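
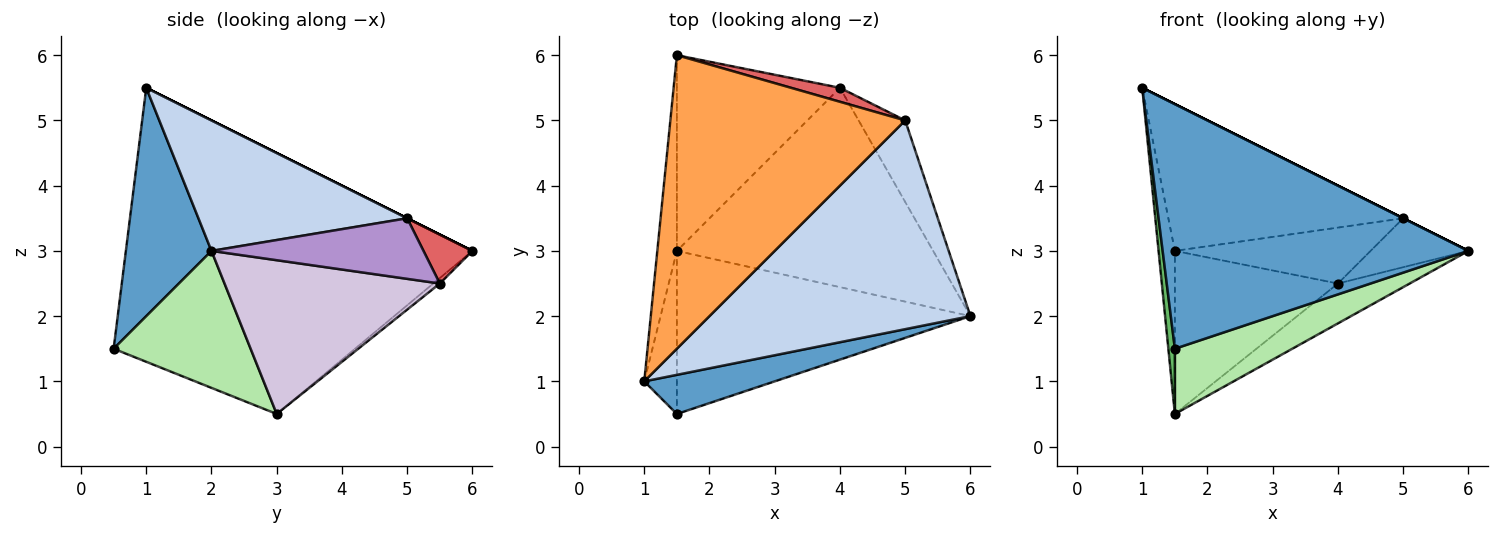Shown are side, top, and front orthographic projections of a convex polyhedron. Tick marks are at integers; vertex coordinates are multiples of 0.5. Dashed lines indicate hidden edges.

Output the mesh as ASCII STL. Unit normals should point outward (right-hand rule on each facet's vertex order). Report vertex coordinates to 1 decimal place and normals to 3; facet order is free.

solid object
 facet normal 0.266 -0.952 0.152
  outer loop
   vertex 1.5 0.5 1.5
   vertex 6.0 2.0 3.0
   vertex 1.0 1.0 5.5
  endloop
 endfacet
 facet normal 0.447 0.000 0.894
  outer loop
   vertex 5.0 5.0 3.5
   vertex 1.0 1.0 5.5
   vertex 6.0 2.0 3.0
  endloop
 endfacet
 facet normal 0.000 0.447 0.894
  outer loop
   vertex 5.0 5.0 3.5
   vertex 1.5 6.0 3.0
   vertex 1.0 1.0 5.5
  endloop
 endfacet
 facet normal -0.995 0.062 -0.075
  outer loop
   vertex 1.5 3.0 0.5
   vertex 1.0 1.0 5.5
   vertex 1.5 6.0 3.0
  endloop
 endfacet
 facet normal -0.992 -0.047 -0.118
  outer loop
   vertex 1.5 3.0 0.5
   vertex 1.5 0.5 1.5
   vertex 1.0 1.0 5.5
  endloop
 endfacet
 facet normal 0.398 -0.341 -0.852
  outer loop
   vertex 1.5 3.0 0.5
   vertex 6.0 2.0 3.0
   vertex 1.5 0.5 1.5
  endloop
 endfacet
 facet normal 0.236 0.943 0.236
  outer loop
   vertex 4.0 5.5 2.5
   vertex 1.5 6.0 3.0
   vertex 5.0 5.0 3.5
  endloop
 endfacet
 facet normal -0.026 0.640 -0.768
  outer loop
   vertex 4.0 5.5 2.5
   vertex 1.5 3.0 0.5
   vertex 1.5 6.0 3.0
  endloop
 endfacet
 facet normal 0.744 0.344 -0.573
  outer loop
   vertex 4.0 5.5 2.5
   vertex 5.0 5.0 3.5
   vertex 6.0 2.0 3.0
  endloop
 endfacet
 facet normal 0.507 0.169 -0.845
  outer loop
   vertex 4.0 5.5 2.5
   vertex 6.0 2.0 3.0
   vertex 1.5 3.0 0.5
  endloop
 endfacet
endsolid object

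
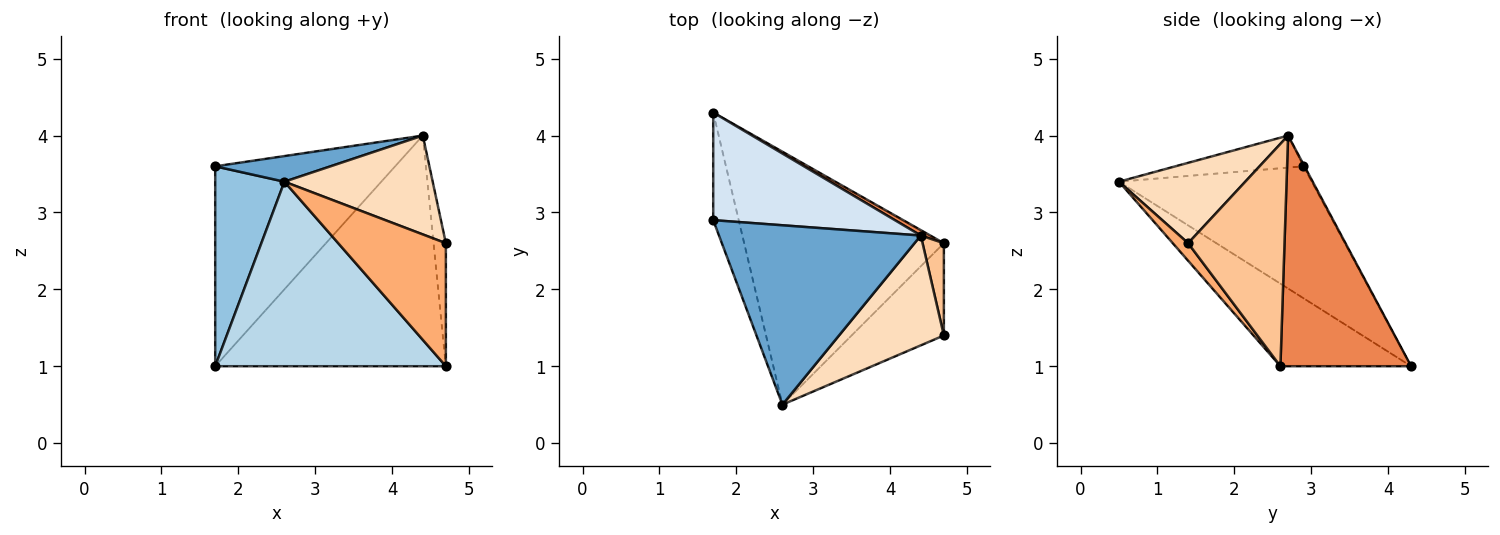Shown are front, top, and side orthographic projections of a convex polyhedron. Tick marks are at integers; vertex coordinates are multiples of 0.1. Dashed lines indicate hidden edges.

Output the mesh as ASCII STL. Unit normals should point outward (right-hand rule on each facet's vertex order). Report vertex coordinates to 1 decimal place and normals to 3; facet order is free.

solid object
 facet normal -0.155 -0.140 0.978
  outer loop
   vertex 4.4 2.7 4.0
   vertex 1.7 2.9 3.6
   vertex 2.6 0.5 3.4
  endloop
 endfacet
 facet normal -0.926 -0.332 -0.179
  outer loop
   vertex 1.7 4.3 1.0
   vertex 2.6 0.5 3.4
   vertex 1.7 2.9 3.6
  endloop
 endfacet
 facet normal -0.317 -0.559 -0.766
  outer loop
   vertex 1.7 4.3 1.0
   vertex 4.7 2.6 1.0
   vertex 2.6 0.5 3.4
  endloop
 endfacet
 facet normal -0.005 0.880 0.474
  outer loop
   vertex 1.7 4.3 1.0
   vertex 1.7 2.9 3.6
   vertex 4.4 2.7 4.0
  endloop
 endfacet
 facet normal 0.493 0.870 0.020
  outer loop
   vertex 1.7 4.3 1.0
   vertex 4.4 2.7 4.0
   vertex 4.7 2.6 1.0
  endloop
 endfacet
 facet normal 0.114 -0.795 -0.596
  outer loop
   vertex 4.7 1.4 2.6
   vertex 2.6 0.5 3.4
   vertex 4.7 2.6 1.0
  endloop
 endfacet
 facet normal 0.988 0.126 0.095
  outer loop
   vertex 4.7 1.4 2.6
   vertex 4.7 2.6 1.0
   vertex 4.4 2.7 4.0
  endloop
 endfacet
 facet normal 0.495 -0.581 0.646
  outer loop
   vertex 4.7 1.4 2.6
   vertex 4.4 2.7 4.0
   vertex 2.6 0.5 3.4
  endloop
 endfacet
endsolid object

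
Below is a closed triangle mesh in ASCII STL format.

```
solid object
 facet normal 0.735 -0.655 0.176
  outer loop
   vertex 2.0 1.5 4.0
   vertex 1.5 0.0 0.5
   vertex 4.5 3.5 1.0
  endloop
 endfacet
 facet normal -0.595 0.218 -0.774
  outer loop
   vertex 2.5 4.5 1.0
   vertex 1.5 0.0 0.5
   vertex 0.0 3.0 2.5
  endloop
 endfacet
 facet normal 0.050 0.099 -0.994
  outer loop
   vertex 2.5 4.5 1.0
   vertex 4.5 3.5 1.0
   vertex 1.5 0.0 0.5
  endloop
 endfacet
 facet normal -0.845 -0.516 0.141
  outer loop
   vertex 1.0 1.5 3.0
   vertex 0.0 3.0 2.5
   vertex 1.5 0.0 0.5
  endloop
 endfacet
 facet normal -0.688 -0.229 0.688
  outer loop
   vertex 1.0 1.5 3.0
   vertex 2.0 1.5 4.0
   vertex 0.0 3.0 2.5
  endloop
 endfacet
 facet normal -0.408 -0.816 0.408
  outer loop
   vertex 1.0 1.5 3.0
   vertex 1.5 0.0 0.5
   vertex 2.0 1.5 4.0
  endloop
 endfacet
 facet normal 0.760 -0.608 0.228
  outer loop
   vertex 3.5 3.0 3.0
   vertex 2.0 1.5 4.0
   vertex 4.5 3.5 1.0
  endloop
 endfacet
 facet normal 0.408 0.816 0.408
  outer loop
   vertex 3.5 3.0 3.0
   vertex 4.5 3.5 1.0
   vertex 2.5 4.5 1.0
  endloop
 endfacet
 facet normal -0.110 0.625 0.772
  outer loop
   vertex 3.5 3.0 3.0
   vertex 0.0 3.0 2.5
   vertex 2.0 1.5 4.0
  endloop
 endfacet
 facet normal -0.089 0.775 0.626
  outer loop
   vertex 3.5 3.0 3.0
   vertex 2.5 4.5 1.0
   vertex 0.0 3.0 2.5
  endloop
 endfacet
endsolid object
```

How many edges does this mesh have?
15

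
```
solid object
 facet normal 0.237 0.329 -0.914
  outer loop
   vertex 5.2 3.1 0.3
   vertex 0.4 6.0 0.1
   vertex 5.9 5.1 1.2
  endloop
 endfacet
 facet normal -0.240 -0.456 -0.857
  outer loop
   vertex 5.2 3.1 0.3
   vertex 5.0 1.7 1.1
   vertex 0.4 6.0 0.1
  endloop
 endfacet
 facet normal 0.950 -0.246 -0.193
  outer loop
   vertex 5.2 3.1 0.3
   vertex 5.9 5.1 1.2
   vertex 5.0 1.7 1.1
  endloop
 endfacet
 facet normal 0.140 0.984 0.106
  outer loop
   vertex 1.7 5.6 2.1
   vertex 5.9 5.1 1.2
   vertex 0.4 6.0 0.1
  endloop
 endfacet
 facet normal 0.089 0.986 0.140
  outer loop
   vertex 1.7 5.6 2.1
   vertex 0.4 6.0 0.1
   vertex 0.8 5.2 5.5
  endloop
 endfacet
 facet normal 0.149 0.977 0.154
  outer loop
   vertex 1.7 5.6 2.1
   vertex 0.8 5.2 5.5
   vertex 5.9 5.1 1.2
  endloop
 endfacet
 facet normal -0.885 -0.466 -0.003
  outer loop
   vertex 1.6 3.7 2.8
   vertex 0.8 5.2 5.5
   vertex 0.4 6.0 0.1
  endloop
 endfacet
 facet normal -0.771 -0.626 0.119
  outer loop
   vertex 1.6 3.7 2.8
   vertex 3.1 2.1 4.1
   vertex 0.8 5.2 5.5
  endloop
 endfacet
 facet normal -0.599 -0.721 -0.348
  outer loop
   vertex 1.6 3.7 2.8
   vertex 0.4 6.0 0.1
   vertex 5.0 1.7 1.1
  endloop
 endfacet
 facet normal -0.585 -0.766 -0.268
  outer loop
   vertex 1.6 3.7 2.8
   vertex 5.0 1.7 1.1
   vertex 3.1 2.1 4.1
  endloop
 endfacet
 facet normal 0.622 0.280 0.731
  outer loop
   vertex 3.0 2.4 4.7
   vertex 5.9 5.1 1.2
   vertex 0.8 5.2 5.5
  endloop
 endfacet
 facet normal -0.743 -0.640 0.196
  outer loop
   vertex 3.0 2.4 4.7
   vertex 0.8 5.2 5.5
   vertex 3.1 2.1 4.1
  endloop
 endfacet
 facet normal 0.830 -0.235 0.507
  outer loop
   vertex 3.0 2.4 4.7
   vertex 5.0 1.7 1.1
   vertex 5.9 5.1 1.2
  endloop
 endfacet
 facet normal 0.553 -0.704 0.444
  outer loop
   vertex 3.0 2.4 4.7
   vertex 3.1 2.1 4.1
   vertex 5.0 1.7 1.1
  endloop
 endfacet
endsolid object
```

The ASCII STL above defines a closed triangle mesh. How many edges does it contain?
21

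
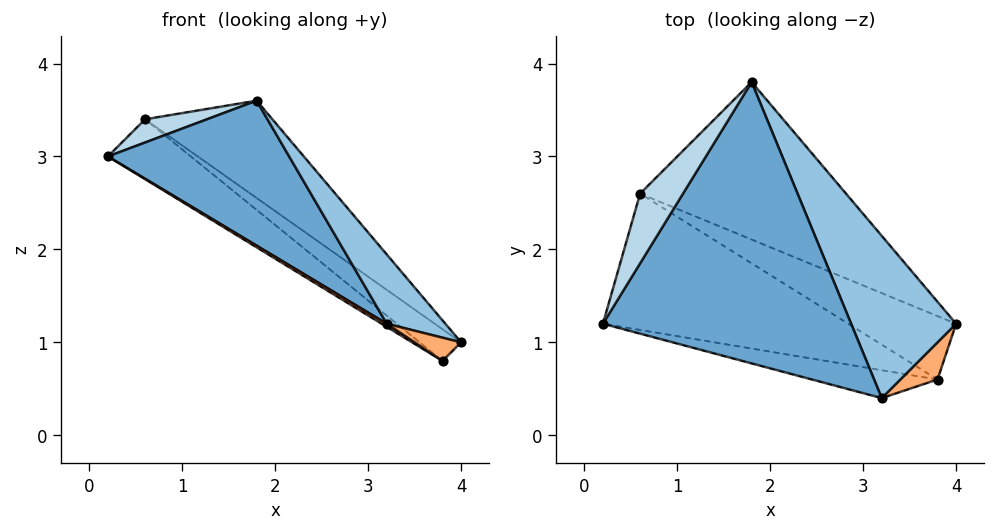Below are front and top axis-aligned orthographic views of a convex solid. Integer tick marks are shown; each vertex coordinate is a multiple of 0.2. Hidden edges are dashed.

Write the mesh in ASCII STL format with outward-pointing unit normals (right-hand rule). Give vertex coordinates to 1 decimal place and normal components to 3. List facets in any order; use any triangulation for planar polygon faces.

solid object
 facet normal 0.380 -0.424 0.822
  outer loop
   vertex 3.2 0.4 1.2
   vertex 1.8 3.8 3.6
   vertex 0.2 1.2 3.0
  endloop
 endfacet
 facet normal 0.529 -0.333 0.781
  outer loop
   vertex 3.2 0.4 1.2
   vertex 4.0 1.2 1.0
   vertex 1.8 3.8 3.6
  endloop
 endfacet
 facet normal 0.156 -0.312 0.937
  outer loop
   vertex 0.6 2.6 3.4
   vertex 0.2 1.2 3.0
   vertex 1.8 3.8 3.6
  endloop
 endfacet
 facet normal -0.358 0.491 -0.794
  outer loop
   vertex 0.6 2.6 3.4
   vertex 1.8 3.8 3.6
   vertex 4.0 1.2 1.0
  endloop
 endfacet
 facet normal -0.530 -0.094 -0.843
  outer loop
   vertex 3.8 0.6 0.8
   vertex 3.2 0.4 1.2
   vertex 0.2 1.2 3.0
  endloop
 endfacet
 facet normal 0.596 -0.426 0.681
  outer loop
   vertex 3.8 0.6 0.8
   vertex 4.0 1.2 1.0
   vertex 3.2 0.4 1.2
  endloop
 endfacet
 facet normal -0.442 0.361 -0.821
  outer loop
   vertex 3.8 0.6 0.8
   vertex 0.2 1.2 3.0
   vertex 0.6 2.6 3.4
  endloop
 endfacet
 facet normal -0.408 0.408 -0.816
  outer loop
   vertex 3.8 0.6 0.8
   vertex 0.6 2.6 3.4
   vertex 4.0 1.2 1.0
  endloop
 endfacet
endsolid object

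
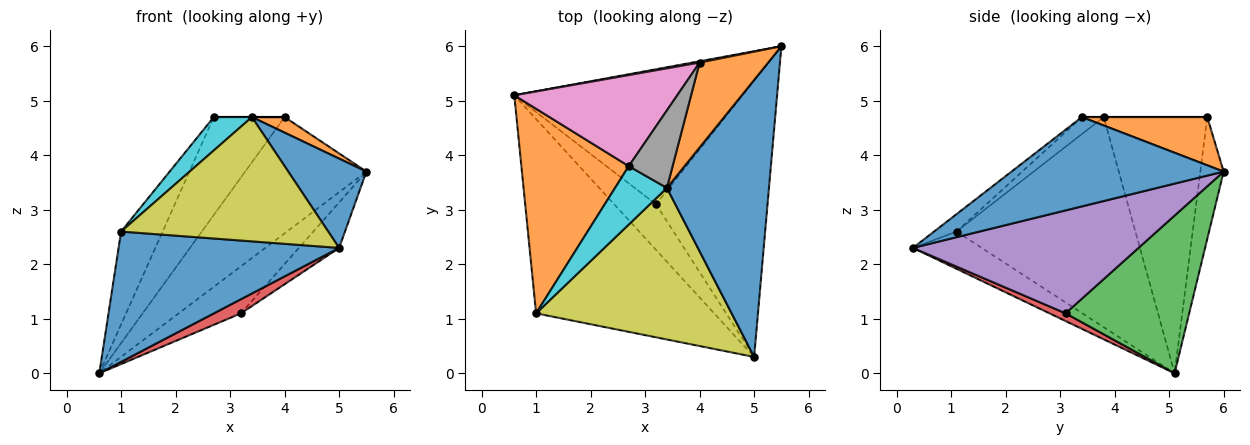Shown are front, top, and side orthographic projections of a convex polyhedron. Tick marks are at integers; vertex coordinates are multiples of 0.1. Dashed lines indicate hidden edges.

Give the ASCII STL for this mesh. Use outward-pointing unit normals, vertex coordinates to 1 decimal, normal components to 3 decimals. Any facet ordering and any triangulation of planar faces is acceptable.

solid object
 facet normal -0.171 -0.549 -0.818
  outer loop
   vertex 1.0 1.1 2.6
   vertex 0.6 5.1 0.0
   vertex 5.0 0.3 2.3
  endloop
 endfacet
 facet normal -0.872 0.202 0.446
  outer loop
   vertex 1.0 1.1 2.6
   vertex 2.7 3.8 4.7
   vertex 0.6 5.1 0.0
  endloop
 endfacet
 facet normal 0.547 0.276 -0.791
  outer loop
   vertex 3.2 3.1 1.1
   vertex 0.6 5.1 0.0
   vertex 5.5 6.0 3.7
  endloop
 endfacet
 facet normal 0.174 -0.291 -0.941
  outer loop
   vertex 3.2 3.1 1.1
   vertex 5.0 0.3 2.3
   vertex 0.6 5.1 0.0
  endloop
 endfacet
 facet normal 0.673 0.120 -0.730
  outer loop
   vertex 3.2 3.1 1.1
   vertex 5.5 6.0 3.7
   vertex 5.0 0.3 2.3
  endloop
 endfacet
 facet normal -0.189 0.982 0.011
  outer loop
   vertex 4.0 5.7 4.7
   vertex 5.5 6.0 3.7
   vertex 0.6 5.1 0.0
  endloop
 endfacet
 facet normal -0.731 0.500 0.465
  outer loop
   vertex 4.0 5.7 4.7
   vertex 0.6 5.1 0.0
   vertex 2.7 3.8 4.7
  endloop
 endfacet
 facet normal 0.000 0.000 1.000
  outer loop
   vertex 3.4 3.4 4.7
   vertex 4.0 5.7 4.7
   vertex 2.7 3.8 4.7
  endloop
 endfacet
 facet normal -0.069 -0.633 0.771
  outer loop
   vertex 3.4 3.4 4.7
   vertex 1.0 1.1 2.6
   vertex 5.0 0.3 2.3
  endloop
 endfacet
 facet normal -0.273 -0.478 0.835
  outer loop
   vertex 3.4 3.4 4.7
   vertex 2.7 3.8 4.7
   vertex 1.0 1.1 2.6
  endloop
 endfacet
 facet normal 0.640 -0.236 0.731
  outer loop
   vertex 3.4 3.4 4.7
   vertex 5.0 0.3 2.3
   vertex 5.5 6.0 3.7
  endloop
 endfacet
 facet normal 0.569 -0.148 0.809
  outer loop
   vertex 3.4 3.4 4.7
   vertex 5.5 6.0 3.7
   vertex 4.0 5.7 4.7
  endloop
 endfacet
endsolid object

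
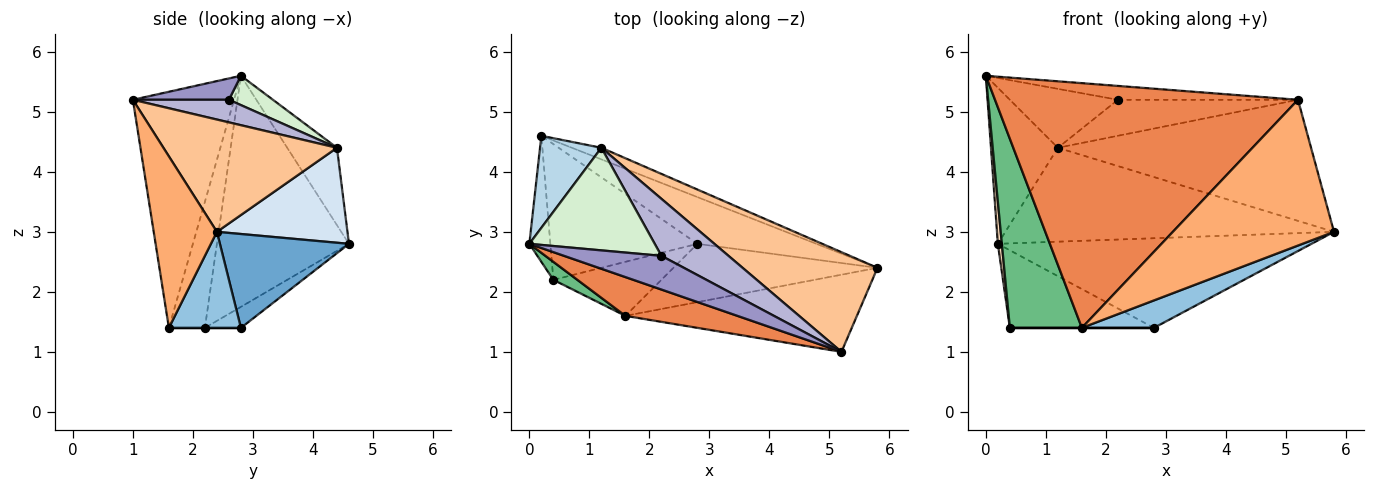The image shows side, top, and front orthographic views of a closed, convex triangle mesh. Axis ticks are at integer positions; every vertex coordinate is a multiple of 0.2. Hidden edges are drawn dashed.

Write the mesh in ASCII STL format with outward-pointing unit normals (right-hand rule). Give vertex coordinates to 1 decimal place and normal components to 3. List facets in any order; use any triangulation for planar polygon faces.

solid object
 facet normal 0.343 0.833 -0.434
  outer loop
   vertex 2.8 2.8 1.4
   vertex 0.2 4.6 2.8
   vertex 5.8 2.4 3.0
  endloop
 endfacet
 facet normal 0.392 -0.392 -0.832
  outer loop
   vertex 1.6 1.6 1.4
   vertex 2.8 2.8 1.4
   vertex 5.8 2.4 3.0
  endloop
 endfacet
 facet normal -0.539 0.725 0.428
  outer loop
   vertex 1.2 4.4 4.4
   vertex 0.2 4.6 2.8
   vertex 0.0 2.8 5.6
  endloop
 endfacet
 facet normal 0.367 0.923 -0.114
  outer loop
   vertex 1.2 4.4 4.4
   vertex 5.8 2.4 3.0
   vertex 0.2 4.6 2.8
  endloop
 endfacet
 facet normal -0.313 -0.938 0.149
  outer loop
   vertex 5.2 1.0 5.2
   vertex 0.0 2.8 5.6
   vertex 1.6 1.6 1.4
  endloop
 endfacet
 facet normal 0.327 -0.835 -0.442
  outer loop
   vertex 5.2 1.0 5.2
   vertex 1.6 1.6 1.4
   vertex 5.8 2.4 3.0
  endloop
 endfacet
 facet normal 0.468 0.682 0.562
  outer loop
   vertex 5.2 1.0 5.2
   vertex 5.8 2.4 3.0
   vertex 1.2 4.4 4.4
  endloop
 endfacet
 facet normal -0.995 -0.030 -0.090
  outer loop
   vertex 0.4 2.2 1.4
   vertex 0.0 2.8 5.6
   vertex 0.2 4.6 2.8
  endloop
 endfacet
 facet normal -0.446 -0.891 0.085
  outer loop
   vertex 0.4 2.2 1.4
   vertex 1.6 1.6 1.4
   vertex 0.0 2.8 5.6
  endloop
 endfacet
 facet normal -0.123 0.492 -0.862
  outer loop
   vertex 0.4 2.2 1.4
   vertex 0.2 4.6 2.8
   vertex 2.8 2.8 1.4
  endloop
 endfacet
 facet normal 0.000 0.000 -1.000
  outer loop
   vertex 0.4 2.2 1.4
   vertex 2.8 2.8 1.4
   vertex 1.6 1.6 1.4
  endloop
 endfacet
 facet normal 0.199 0.488 0.850
  outer loop
   vertex 2.2 2.6 5.2
   vertex 1.2 4.4 4.4
   vertex 0.0 2.8 5.6
  endloop
 endfacet
 facet normal 0.199 0.373 0.907
  outer loop
   vertex 2.2 2.6 5.2
   vertex 0.0 2.8 5.6
   vertex 5.2 1.0 5.2
  endloop
 endfacet
 facet normal 0.274 0.514 0.813
  outer loop
   vertex 2.2 2.6 5.2
   vertex 5.2 1.0 5.2
   vertex 1.2 4.4 4.4
  endloop
 endfacet
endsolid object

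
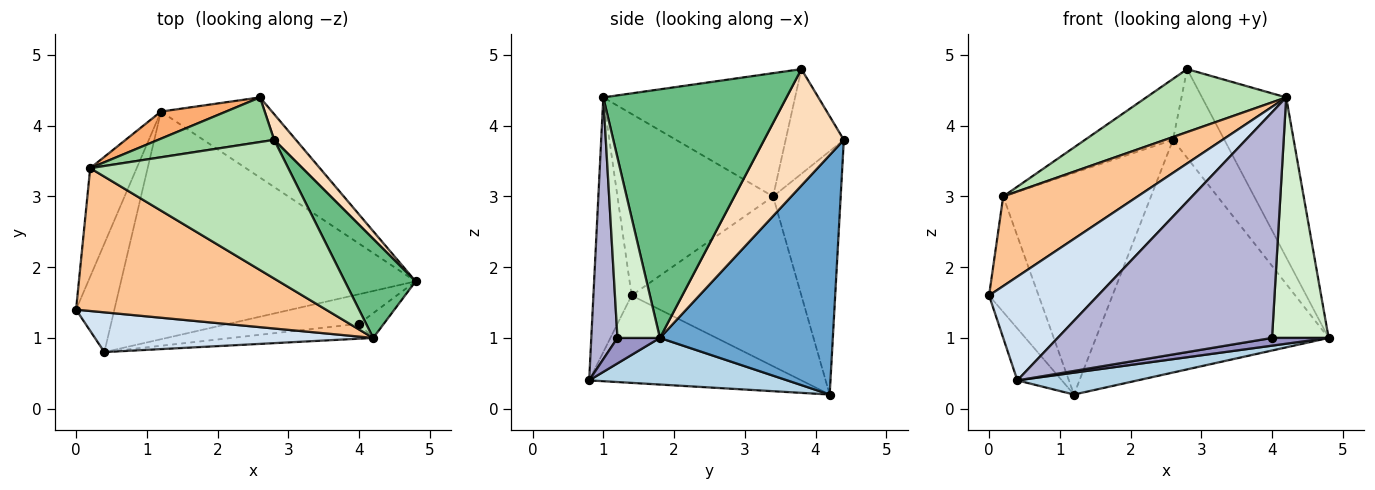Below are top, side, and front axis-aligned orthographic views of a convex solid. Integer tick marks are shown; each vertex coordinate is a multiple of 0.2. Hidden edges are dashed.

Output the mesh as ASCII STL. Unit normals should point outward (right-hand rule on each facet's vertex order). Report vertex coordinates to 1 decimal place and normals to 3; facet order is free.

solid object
 facet normal 0.575 0.774 -0.267
  outer loop
   vertex 1.2 4.2 0.2
   vertex 2.6 4.4 3.8
   vertex 4.8 1.8 1.0
  endloop
 endfacet
 facet normal -0.900 0.188 -0.394
  outer loop
   vertex 0.4 0.8 0.4
   vertex 0.0 1.4 1.6
   vertex 1.2 4.2 0.2
  endloop
 endfacet
 facet normal 0.156 -0.094 -0.983
  outer loop
   vertex 0.4 0.8 0.4
   vertex 1.2 4.2 0.2
   vertex 4.8 1.8 1.0
  endloop
 endfacet
 facet normal -0.311 -0.887 0.340
  outer loop
   vertex 0.4 0.8 0.4
   vertex 4.2 1.0 4.4
   vertex 0.0 1.4 1.6
  endloop
 endfacet
 facet normal -0.928 0.271 -0.254
  outer loop
   vertex 0.2 3.4 3.0
   vertex 1.2 4.2 0.2
   vertex 0.0 1.4 1.6
  endloop
 endfacet
 facet normal -0.413 0.904 0.111
  outer loop
   vertex 0.2 3.4 3.0
   vertex 2.6 4.4 3.8
   vertex 1.2 4.2 0.2
  endloop
 endfacet
 facet normal -0.524 -0.453 0.721
  outer loop
   vertex 0.2 3.4 3.0
   vertex 0.0 1.4 1.6
   vertex 4.2 1.0 4.4
  endloop
 endfacet
 facet normal 0.830 0.535 0.155
  outer loop
   vertex 2.8 3.8 4.8
   vertex 4.8 1.8 1.0
   vertex 2.6 4.4 3.8
  endloop
 endfacet
 facet normal 0.880 0.404 0.250
  outer loop
   vertex 2.8 3.8 4.8
   vertex 4.2 1.0 4.4
   vertex 4.8 1.8 1.0
  endloop
 endfacet
 facet normal -0.470 0.712 0.521
  outer loop
   vertex 2.8 3.8 4.8
   vertex 2.6 4.4 3.8
   vertex 0.2 3.4 3.0
  endloop
 endfacet
 facet normal -0.493 -0.360 0.792
  outer loop
   vertex 2.8 3.8 4.8
   vertex 0.2 3.4 3.0
   vertex 4.2 1.0 4.4
  endloop
 endfacet
 facet normal 0.598 -0.797 -0.082
  outer loop
   vertex 4.0 1.2 1.0
   vertex 4.8 1.8 1.0
   vertex 4.2 1.0 4.4
  endloop
 endfacet
 facet normal 0.186 -0.248 -0.951
  outer loop
   vertex 4.0 1.2 1.0
   vertex 0.4 0.8 0.4
   vertex 4.8 1.8 1.0
  endloop
 endfacet
 facet normal 0.121 -0.991 -0.065
  outer loop
   vertex 4.0 1.2 1.0
   vertex 4.2 1.0 4.4
   vertex 0.4 0.8 0.4
  endloop
 endfacet
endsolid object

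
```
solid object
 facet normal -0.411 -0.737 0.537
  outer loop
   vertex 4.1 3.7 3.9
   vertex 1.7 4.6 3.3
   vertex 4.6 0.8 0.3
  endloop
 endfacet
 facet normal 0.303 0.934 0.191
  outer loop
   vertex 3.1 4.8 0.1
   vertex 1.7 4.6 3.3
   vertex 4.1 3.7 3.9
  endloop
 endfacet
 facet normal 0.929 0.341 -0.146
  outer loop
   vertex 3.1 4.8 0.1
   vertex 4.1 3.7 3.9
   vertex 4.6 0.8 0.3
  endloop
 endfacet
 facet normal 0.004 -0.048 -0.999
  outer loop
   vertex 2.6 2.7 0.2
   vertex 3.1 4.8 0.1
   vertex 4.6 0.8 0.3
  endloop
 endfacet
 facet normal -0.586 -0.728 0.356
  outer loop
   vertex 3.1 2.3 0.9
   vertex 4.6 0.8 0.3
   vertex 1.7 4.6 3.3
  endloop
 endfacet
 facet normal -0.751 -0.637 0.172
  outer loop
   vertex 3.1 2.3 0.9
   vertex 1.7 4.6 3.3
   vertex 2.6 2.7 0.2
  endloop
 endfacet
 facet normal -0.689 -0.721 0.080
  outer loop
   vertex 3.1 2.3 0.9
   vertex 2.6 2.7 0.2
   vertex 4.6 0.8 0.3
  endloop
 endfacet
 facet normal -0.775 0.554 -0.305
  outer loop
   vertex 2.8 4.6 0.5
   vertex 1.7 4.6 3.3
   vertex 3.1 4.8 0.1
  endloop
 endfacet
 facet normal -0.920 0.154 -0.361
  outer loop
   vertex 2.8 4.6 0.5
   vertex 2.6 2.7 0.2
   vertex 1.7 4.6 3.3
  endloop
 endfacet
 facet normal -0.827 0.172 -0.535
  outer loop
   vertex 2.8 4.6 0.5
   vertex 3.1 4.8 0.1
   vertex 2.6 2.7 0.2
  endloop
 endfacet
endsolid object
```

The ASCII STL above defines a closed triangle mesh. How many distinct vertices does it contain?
7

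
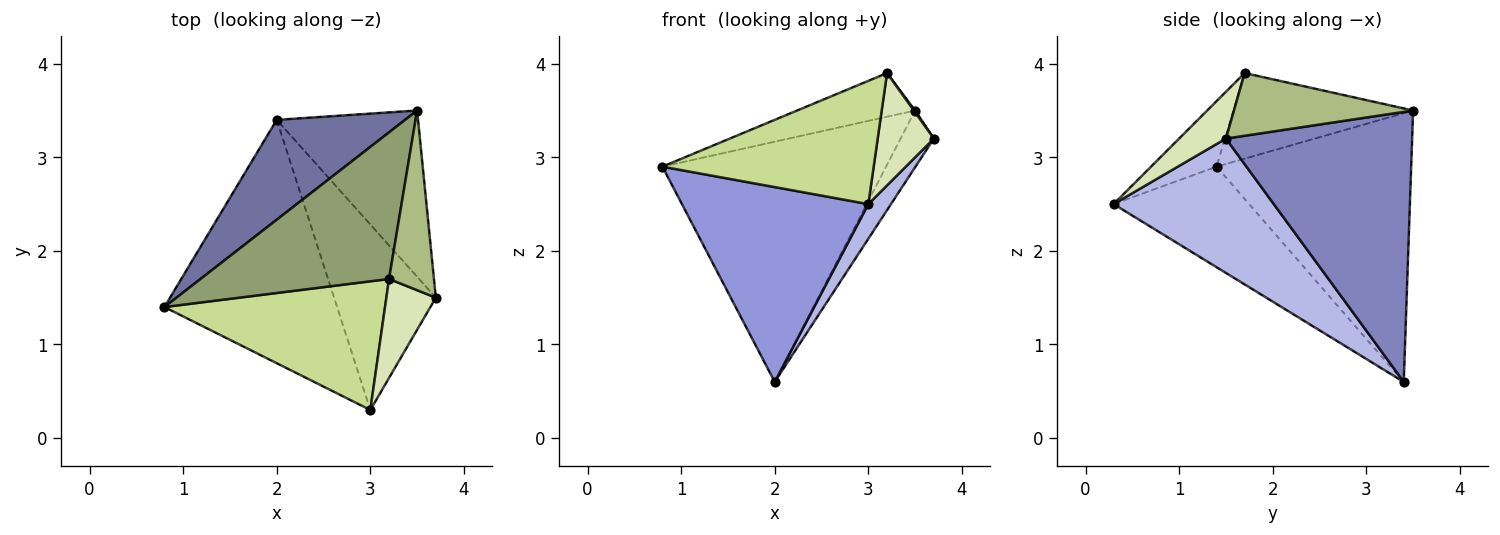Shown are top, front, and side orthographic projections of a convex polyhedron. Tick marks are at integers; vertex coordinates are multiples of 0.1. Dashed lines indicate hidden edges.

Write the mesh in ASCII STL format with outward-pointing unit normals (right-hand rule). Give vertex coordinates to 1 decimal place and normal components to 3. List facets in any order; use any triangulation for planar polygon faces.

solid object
 facet normal -0.626 0.720 0.299
  outer loop
   vertex 2.0 3.4 0.6
   vertex 0.8 1.4 2.9
   vertex 3.5 3.5 3.5
  endloop
 endfacet
 facet normal 0.875 0.156 -0.458
  outer loop
   vertex 2.0 3.4 0.6
   vertex 3.5 3.5 3.5
   vertex 3.7 1.5 3.2
  endloop
 endfacet
 facet normal -0.414 -0.569 -0.711
  outer loop
   vertex 3.0 0.3 2.5
   vertex 0.8 1.4 2.9
   vertex 2.0 3.4 0.6
  endloop
 endfacet
 facet normal 0.792 -0.112 -0.600
  outer loop
   vertex 3.0 0.3 2.5
   vertex 2.0 3.4 0.6
   vertex 3.7 1.5 3.2
  endloop
 endfacet
 facet normal -0.399 0.262 0.879
  outer loop
   vertex 3.2 1.7 3.9
   vertex 3.5 3.5 3.5
   vertex 0.8 1.4 2.9
  endloop
 endfacet
 facet normal 0.813 -0.006 0.582
  outer loop
   vertex 3.2 1.7 3.9
   vertex 3.7 1.5 3.2
   vertex 3.5 3.5 3.5
  endloop
 endfacet
 facet normal -0.210 -0.676 0.706
  outer loop
   vertex 3.2 1.7 3.9
   vertex 0.8 1.4 2.9
   vertex 3.0 0.3 2.5
  endloop
 endfacet
 facet normal 0.530 -0.636 0.560
  outer loop
   vertex 3.2 1.7 3.9
   vertex 3.0 0.3 2.5
   vertex 3.7 1.5 3.2
  endloop
 endfacet
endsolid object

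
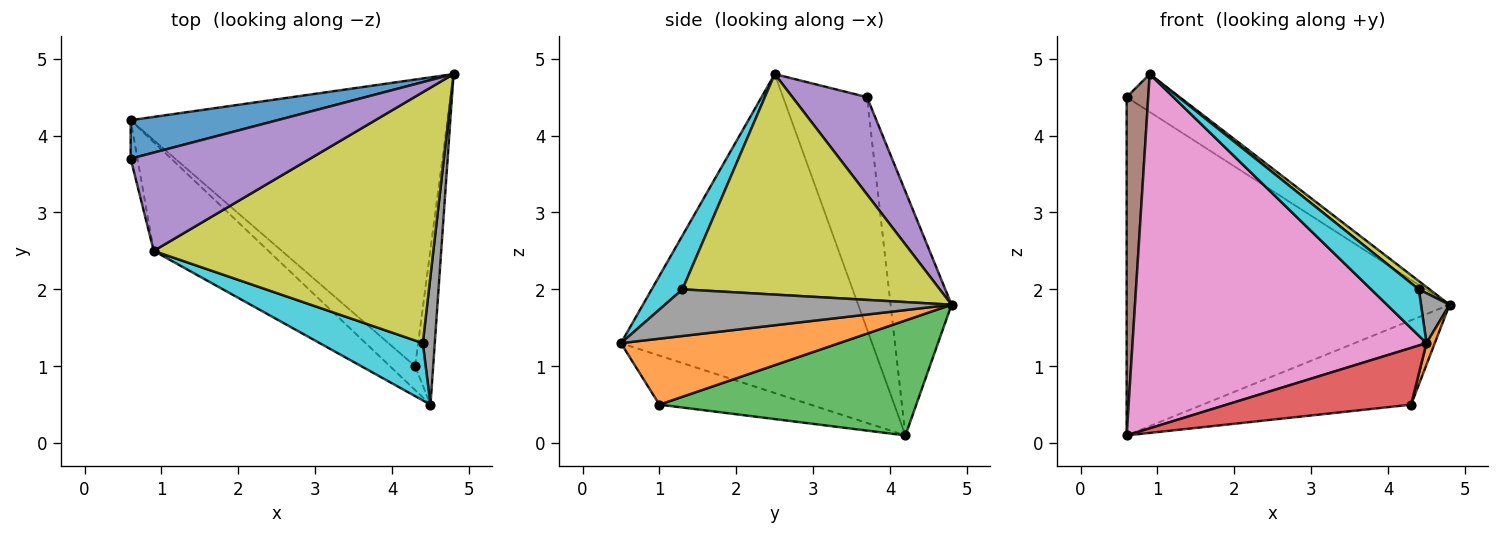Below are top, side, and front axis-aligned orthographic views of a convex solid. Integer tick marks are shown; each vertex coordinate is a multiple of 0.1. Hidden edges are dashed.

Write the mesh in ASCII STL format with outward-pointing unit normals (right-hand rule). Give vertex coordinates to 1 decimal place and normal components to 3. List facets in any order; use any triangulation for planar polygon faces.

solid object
 facet normal -0.184 0.977 0.111
  outer loop
   vertex 0.6 4.2 0.1
   vertex 0.6 3.7 4.5
   vertex 4.8 4.8 1.8
  endloop
 endfacet
 facet normal 0.964 -0.037 -0.264
  outer loop
   vertex 4.3 1.0 0.5
   vertex 4.8 4.8 1.8
   vertex 4.5 0.5 1.3
  endloop
 endfacet
 facet normal 0.329 0.267 -0.906
  outer loop
   vertex 4.3 1.0 0.5
   vertex 0.6 4.2 0.1
   vertex 4.8 4.8 1.8
  endloop
 endfacet
 facet normal -0.603 -0.736 -0.309
  outer loop
   vertex 4.3 1.0 0.5
   vertex 4.5 0.5 1.3
   vertex 0.6 4.2 0.1
  endloop
 endfacet
 facet normal 0.451 0.321 0.833
  outer loop
   vertex 0.9 2.5 4.8
   vertex 4.8 4.8 1.8
   vertex 0.6 3.7 4.5
  endloop
 endfacet
 facet normal -0.968 -0.249 -0.028
  outer loop
   vertex 0.9 2.5 4.8
   vertex 0.6 3.7 4.5
   vertex 0.6 4.2 0.1
  endloop
 endfacet
 facet normal -0.632 -0.740 -0.227
  outer loop
   vertex 0.9 2.5 4.8
   vertex 0.6 4.2 0.1
   vertex 4.5 0.5 1.3
  endloop
 endfacet
 facet normal 0.964 -0.096 0.247
  outer loop
   vertex 4.4 1.3 2.0
   vertex 4.5 0.5 1.3
   vertex 4.8 4.8 1.8
  endloop
 endfacet
 facet normal 0.619 -0.026 0.785
  outer loop
   vertex 4.4 1.3 2.0
   vertex 4.8 4.8 1.8
   vertex 0.9 2.5 4.8
  endloop
 endfacet
 facet normal 0.376 -0.583 0.720
  outer loop
   vertex 4.4 1.3 2.0
   vertex 0.9 2.5 4.8
   vertex 4.5 0.5 1.3
  endloop
 endfacet
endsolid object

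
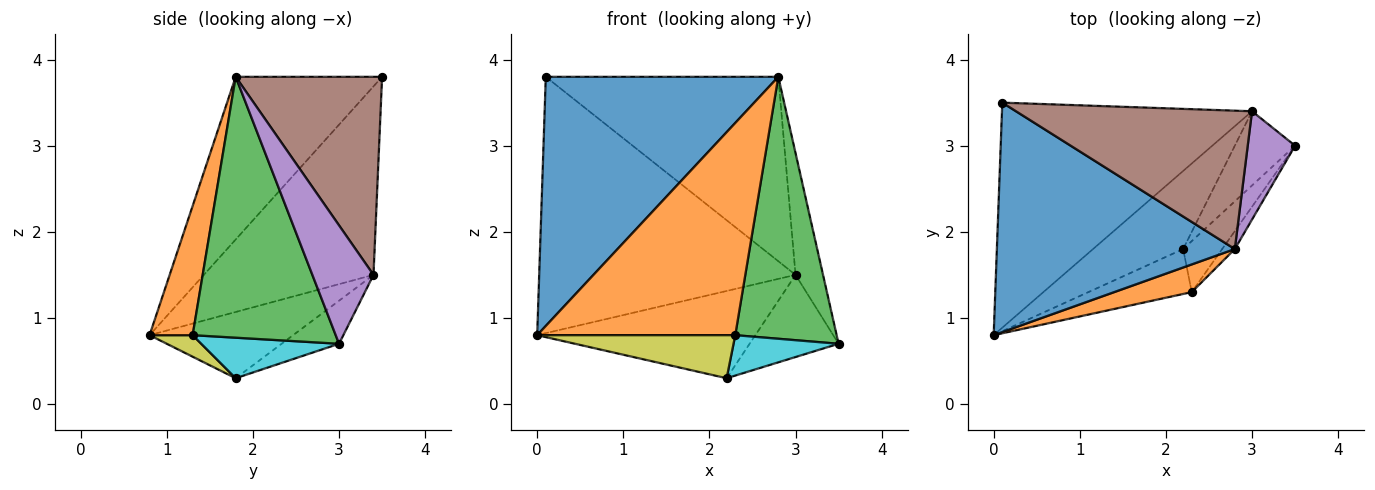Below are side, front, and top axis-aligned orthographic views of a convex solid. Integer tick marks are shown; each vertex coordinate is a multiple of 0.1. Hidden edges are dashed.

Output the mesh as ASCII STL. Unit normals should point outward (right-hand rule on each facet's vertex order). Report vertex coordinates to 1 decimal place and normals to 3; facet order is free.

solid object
 facet normal -0.420 -0.667 0.615
  outer loop
   vertex 2.8 1.8 3.8
   vertex 0.1 3.5 3.8
   vertex 0.0 0.8 0.8
  endloop
 endfacet
 facet normal 0.211 -0.969 0.126
  outer loop
   vertex 2.8 1.8 3.8
   vertex 0.0 0.8 0.8
   vertex 2.3 1.3 0.8
  endloop
 endfacet
 facet normal 0.815 -0.578 -0.040
  outer loop
   vertex 2.8 1.8 3.8
   vertex 2.3 1.3 0.8
   vertex 3.5 3.0 0.7
  endloop
 endfacet
 facet normal -0.445 0.673 -0.591
  outer loop
   vertex 3.0 3.4 1.5
   vertex 0.0 0.8 0.8
   vertex 0.1 3.5 3.8
  endloop
 endfacet
 facet normal 0.857 0.386 0.343
  outer loop
   vertex 3.0 3.4 1.5
   vertex 2.8 1.8 3.8
   vertex 3.5 3.0 0.7
  endloop
 endfacet
 facet normal 0.450 0.714 0.536
  outer loop
   vertex 3.0 3.4 1.5
   vertex 0.1 3.5 3.8
   vertex 2.8 1.8 3.8
  endloop
 endfacet
 facet normal -0.440 0.669 -0.599
  outer loop
   vertex 2.2 1.8 0.3
   vertex 0.0 0.8 0.8
   vertex 3.0 3.4 1.5
  endloop
 endfacet
 facet normal -0.432 0.669 -0.605
  outer loop
   vertex 2.2 1.8 0.3
   vertex 3.0 3.4 1.5
   vertex 3.5 3.0 0.7
  endloop
 endfacet
 facet normal 0.149 -0.684 -0.714
  outer loop
   vertex 2.2 1.8 0.3
   vertex 2.3 1.3 0.8
   vertex 0.0 0.8 0.8
  endloop
 endfacet
 facet normal 0.631 -0.481 -0.608
  outer loop
   vertex 2.2 1.8 0.3
   vertex 3.5 3.0 0.7
   vertex 2.3 1.3 0.8
  endloop
 endfacet
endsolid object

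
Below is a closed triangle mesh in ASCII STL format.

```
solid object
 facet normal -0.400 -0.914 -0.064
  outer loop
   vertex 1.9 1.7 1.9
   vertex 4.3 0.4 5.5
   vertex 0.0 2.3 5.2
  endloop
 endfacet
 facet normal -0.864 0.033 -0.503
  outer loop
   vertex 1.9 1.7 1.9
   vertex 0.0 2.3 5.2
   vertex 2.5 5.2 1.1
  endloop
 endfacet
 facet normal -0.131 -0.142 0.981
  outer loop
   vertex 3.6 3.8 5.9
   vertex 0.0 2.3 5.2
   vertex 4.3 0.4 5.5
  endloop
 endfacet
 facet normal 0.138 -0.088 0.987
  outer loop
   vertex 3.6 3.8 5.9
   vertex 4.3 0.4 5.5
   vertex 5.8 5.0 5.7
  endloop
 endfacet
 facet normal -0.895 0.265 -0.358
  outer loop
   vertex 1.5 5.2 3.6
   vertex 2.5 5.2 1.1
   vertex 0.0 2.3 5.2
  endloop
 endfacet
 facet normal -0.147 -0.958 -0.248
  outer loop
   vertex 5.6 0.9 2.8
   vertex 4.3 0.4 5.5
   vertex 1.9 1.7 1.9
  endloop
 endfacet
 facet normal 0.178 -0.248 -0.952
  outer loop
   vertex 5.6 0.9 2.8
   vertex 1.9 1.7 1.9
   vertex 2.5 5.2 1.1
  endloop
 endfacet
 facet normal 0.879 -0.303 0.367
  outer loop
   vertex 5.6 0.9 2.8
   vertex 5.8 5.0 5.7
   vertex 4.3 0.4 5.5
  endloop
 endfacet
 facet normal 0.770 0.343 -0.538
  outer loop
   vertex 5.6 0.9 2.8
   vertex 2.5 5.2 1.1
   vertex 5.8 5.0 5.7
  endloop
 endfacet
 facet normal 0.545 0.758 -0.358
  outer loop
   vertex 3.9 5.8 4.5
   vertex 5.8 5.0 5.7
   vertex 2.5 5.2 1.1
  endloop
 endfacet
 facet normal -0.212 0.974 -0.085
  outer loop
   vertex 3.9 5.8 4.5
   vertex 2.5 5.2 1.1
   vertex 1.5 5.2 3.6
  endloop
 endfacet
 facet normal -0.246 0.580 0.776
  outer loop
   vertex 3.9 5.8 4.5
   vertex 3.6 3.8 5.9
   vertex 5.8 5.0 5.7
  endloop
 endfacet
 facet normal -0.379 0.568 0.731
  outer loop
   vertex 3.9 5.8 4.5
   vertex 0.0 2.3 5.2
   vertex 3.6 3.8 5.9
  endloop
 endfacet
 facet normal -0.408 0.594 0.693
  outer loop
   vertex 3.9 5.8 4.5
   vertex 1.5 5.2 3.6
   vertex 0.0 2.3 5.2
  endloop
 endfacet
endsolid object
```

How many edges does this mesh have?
21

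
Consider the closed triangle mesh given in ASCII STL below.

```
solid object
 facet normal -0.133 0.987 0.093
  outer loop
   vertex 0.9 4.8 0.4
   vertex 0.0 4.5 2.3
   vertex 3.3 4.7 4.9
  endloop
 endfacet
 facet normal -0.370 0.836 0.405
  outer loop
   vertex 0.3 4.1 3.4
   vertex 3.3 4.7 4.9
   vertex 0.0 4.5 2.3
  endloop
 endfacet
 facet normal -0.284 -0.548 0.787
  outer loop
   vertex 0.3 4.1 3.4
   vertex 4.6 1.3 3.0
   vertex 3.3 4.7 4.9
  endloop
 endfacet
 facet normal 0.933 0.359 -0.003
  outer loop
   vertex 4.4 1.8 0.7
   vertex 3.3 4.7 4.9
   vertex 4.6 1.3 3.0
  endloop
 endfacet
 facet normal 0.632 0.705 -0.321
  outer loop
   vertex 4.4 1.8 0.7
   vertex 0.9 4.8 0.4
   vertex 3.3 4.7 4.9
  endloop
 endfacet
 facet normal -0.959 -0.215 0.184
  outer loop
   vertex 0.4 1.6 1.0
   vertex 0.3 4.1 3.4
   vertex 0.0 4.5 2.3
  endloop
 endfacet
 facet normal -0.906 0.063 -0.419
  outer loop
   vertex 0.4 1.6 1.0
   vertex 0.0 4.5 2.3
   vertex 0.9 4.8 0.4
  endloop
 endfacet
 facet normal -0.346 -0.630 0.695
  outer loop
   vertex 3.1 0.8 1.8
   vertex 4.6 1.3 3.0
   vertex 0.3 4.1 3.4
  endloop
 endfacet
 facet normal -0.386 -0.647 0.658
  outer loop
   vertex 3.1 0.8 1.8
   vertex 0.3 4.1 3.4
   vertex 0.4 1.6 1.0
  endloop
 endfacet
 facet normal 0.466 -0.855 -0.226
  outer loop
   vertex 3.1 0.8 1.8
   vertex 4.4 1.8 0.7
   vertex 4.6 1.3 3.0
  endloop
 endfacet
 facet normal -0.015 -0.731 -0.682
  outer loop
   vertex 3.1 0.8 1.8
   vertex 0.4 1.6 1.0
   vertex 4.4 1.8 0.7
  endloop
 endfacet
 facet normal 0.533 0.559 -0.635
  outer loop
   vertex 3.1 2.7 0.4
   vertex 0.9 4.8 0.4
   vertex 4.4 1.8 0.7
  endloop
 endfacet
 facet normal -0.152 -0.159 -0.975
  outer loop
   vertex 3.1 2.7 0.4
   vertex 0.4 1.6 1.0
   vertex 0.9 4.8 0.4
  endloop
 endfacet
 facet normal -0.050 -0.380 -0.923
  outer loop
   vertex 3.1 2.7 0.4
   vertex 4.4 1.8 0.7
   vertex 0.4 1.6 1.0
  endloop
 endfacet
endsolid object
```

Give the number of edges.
21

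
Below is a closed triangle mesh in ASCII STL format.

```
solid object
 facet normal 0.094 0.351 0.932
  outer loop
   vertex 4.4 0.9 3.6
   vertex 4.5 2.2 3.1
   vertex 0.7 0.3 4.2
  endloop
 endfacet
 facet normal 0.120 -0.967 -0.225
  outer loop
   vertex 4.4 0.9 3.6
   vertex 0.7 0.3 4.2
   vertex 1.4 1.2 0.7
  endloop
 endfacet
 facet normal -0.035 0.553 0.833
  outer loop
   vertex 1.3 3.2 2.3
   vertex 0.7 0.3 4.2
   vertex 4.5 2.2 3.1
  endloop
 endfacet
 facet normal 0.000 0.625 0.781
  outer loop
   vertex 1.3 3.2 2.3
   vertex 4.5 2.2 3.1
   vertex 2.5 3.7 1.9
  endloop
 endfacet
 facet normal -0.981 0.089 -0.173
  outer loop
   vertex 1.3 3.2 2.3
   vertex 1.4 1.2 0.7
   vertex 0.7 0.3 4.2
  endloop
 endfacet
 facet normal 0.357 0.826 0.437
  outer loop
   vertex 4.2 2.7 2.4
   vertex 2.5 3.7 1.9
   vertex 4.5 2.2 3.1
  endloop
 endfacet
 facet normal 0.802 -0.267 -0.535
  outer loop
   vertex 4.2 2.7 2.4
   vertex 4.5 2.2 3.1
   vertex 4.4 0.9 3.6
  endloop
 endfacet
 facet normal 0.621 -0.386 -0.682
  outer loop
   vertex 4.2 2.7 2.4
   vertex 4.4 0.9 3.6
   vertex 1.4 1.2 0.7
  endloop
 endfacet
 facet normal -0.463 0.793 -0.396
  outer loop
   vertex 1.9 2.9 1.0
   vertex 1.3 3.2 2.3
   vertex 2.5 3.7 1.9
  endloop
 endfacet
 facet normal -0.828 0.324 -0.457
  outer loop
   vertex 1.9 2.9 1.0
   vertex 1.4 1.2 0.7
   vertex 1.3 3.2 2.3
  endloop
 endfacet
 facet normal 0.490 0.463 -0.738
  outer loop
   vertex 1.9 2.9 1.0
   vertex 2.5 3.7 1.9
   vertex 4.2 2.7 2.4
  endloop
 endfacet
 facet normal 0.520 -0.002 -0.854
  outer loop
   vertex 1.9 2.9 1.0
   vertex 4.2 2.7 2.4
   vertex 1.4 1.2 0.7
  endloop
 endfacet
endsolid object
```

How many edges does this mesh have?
18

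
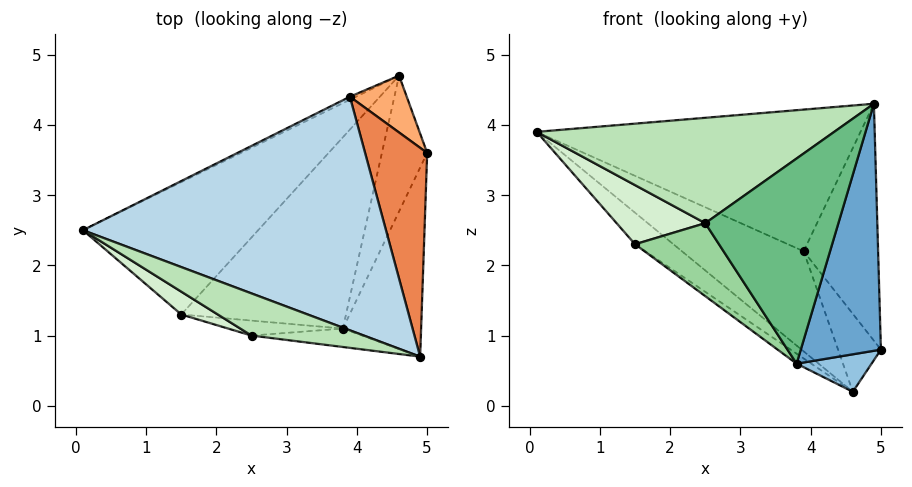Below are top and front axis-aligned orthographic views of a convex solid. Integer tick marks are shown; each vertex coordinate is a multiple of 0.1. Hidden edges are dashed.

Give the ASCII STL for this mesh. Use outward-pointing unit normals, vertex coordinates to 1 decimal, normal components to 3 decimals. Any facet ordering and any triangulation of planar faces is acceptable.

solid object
 facet normal 0.869 -0.393 -0.301
  outer loop
   vertex 3.8 1.1 0.6
   vertex 5.0 3.6 0.8
   vertex 4.9 0.7 4.3
  endloop
 endfacet
 facet normal 0.581 -0.216 -0.784
  outer loop
   vertex 3.8 1.1 0.6
   vertex 4.6 4.7 0.2
   vertex 5.0 3.6 0.8
  endloop
 endfacet
 facet normal 0.122 0.515 0.849
  outer loop
   vertex 3.9 4.4 2.2
   vertex 0.1 2.5 3.9
   vertex 4.9 0.7 4.3
  endloop
 endfacet
 facet normal -0.456 0.889 -0.026
  outer loop
   vertex 3.9 4.4 2.2
   vertex 4.6 4.7 0.2
   vertex 0.1 2.5 3.9
  endloop
 endfacet
 facet normal 0.811 0.439 0.387
  outer loop
   vertex 3.9 4.4 2.2
   vertex 4.9 0.7 4.3
   vertex 5.0 3.6 0.8
  endloop
 endfacet
 facet normal 0.801 0.484 0.353
  outer loop
   vertex 3.9 4.4 2.2
   vertex 5.0 3.6 0.8
   vertex 4.6 4.7 0.2
  endloop
 endfacet
 facet normal -0.674 0.171 -0.718
  outer loop
   vertex 1.5 1.3 2.3
   vertex 0.1 2.5 3.9
   vertex 4.6 4.7 0.2
  endloop
 endfacet
 facet normal -0.592 0.042 -0.805
  outer loop
   vertex 1.5 1.3 2.3
   vertex 4.6 4.7 0.2
   vertex 3.8 1.1 0.6
  endloop
 endfacet
 facet normal -0.061 -0.994 -0.089
  outer loop
   vertex 2.5 1.0 2.6
   vertex 3.8 1.1 0.6
   vertex 4.9 0.7 4.3
  endloop
 endfacet
 facet normal -0.228 -0.954 -0.196
  outer loop
   vertex 2.5 1.0 2.6
   vertex 1.5 1.3 2.3
   vertex 3.8 1.1 0.6
  endloop
 endfacet
 facet normal -0.355 -0.868 0.347
  outer loop
   vertex 2.5 1.0 2.6
   vertex 4.9 0.7 4.3
   vertex 0.1 2.5 3.9
  endloop
 endfacet
 facet normal -0.362 -0.870 0.336
  outer loop
   vertex 2.5 1.0 2.6
   vertex 0.1 2.5 3.9
   vertex 1.5 1.3 2.3
  endloop
 endfacet
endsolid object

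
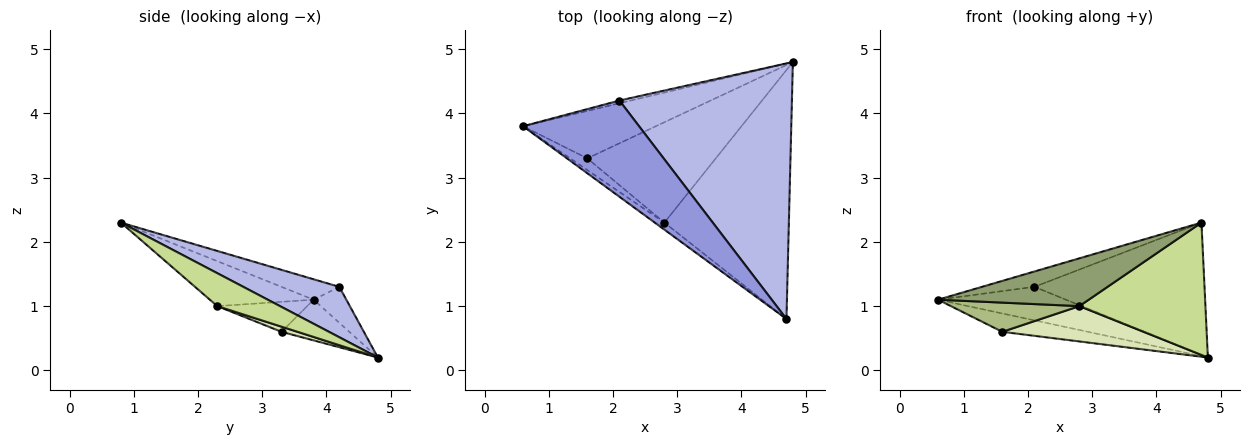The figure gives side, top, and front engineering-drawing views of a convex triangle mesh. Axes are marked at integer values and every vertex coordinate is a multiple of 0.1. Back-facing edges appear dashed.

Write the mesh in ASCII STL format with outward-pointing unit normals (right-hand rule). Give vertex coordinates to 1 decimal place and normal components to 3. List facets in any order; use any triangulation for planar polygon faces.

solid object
 facet normal -0.275 0.347 -0.897
  outer loop
   vertex 1.6 3.3 0.6
   vertex 0.6 3.8 1.1
   vertex 4.8 4.8 0.2
  endloop
 endfacet
 facet normal -0.247 0.966 -0.079
  outer loop
   vertex 2.1 4.2 1.3
   vertex 4.8 4.8 0.2
   vertex 0.6 3.8 1.1
  endloop
 endfacet
 facet normal -0.171 0.155 0.973
  outer loop
   vertex 2.1 4.2 1.3
   vertex 0.6 3.8 1.1
   vertex 4.7 0.8 2.3
  endloop
 endfacet
 facet normal 0.251 0.445 0.860
  outer loop
   vertex 2.1 4.2 1.3
   vertex 4.7 0.8 2.3
   vertex 4.8 4.8 0.2
  endloop
 endfacet
 facet normal -0.563 -0.818 -0.121
  outer loop
   vertex 2.8 2.3 1.0
   vertex 4.7 0.8 2.3
   vertex 0.6 3.8 1.1
  endloop
 endfacet
 facet normal -0.545 -0.778 -0.311
  outer loop
   vertex 2.8 2.3 1.0
   vertex 0.6 3.8 1.1
   vertex 1.6 3.3 0.6
  endloop
 endfacet
 facet normal 0.227 -0.457 -0.860
  outer loop
   vertex 2.8 2.3 1.0
   vertex 4.8 4.8 0.2
   vertex 4.7 0.8 2.3
  endloop
 endfacet
 facet normal 0.038 -0.332 -0.943
  outer loop
   vertex 2.8 2.3 1.0
   vertex 1.6 3.3 0.6
   vertex 4.8 4.8 0.2
  endloop
 endfacet
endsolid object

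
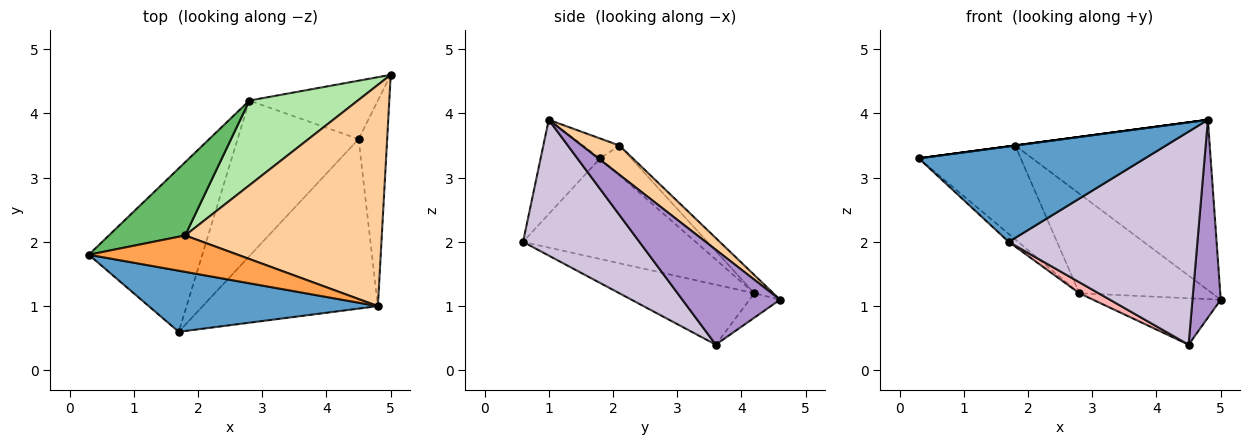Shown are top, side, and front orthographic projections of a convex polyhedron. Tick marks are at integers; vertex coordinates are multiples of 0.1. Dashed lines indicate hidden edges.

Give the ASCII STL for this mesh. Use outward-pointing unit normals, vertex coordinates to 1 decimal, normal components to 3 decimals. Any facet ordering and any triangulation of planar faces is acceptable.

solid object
 facet normal -0.216 -0.822 0.526
  outer loop
   vertex 1.7 0.6 2.0
   vertex 4.8 1.0 3.9
   vertex 0.3 1.8 3.3
  endloop
 endfacet
 facet normal -0.663 0.036 -0.748
  outer loop
   vertex 2.8 4.2 1.2
   vertex 1.7 0.6 2.0
   vertex 0.3 1.8 3.3
  endloop
 endfacet
 facet normal -0.132 0.000 0.991
  outer loop
   vertex 1.8 2.1 3.5
   vertex 0.3 1.8 3.3
   vertex 4.8 1.0 3.9
  endloop
 endfacet
 facet normal 0.117 0.606 0.787
  outer loop
   vertex 1.8 2.1 3.5
   vertex 4.8 1.0 3.9
   vertex 5.0 4.6 1.1
  endloop
 endfacet
 facet normal -0.233 0.766 0.598
  outer loop
   vertex 1.8 2.1 3.5
   vertex 2.8 4.2 1.2
   vertex 0.3 1.8 3.3
  endloop
 endfacet
 facet normal -0.108 0.757 0.644
  outer loop
   vertex 1.8 2.1 3.5
   vertex 5.0 4.6 1.1
   vertex 2.8 4.2 1.2
  endloop
 endfacet
 facet normal -0.147 0.616 -0.774
  outer loop
   vertex 4.5 3.6 0.4
   vertex 2.8 4.2 1.2
   vertex 5.0 4.6 1.1
  endloop
 endfacet
 facet normal -0.443 -0.063 -0.894
  outer loop
   vertex 4.5 3.6 0.4
   vertex 1.7 0.6 2.0
   vertex 2.8 4.2 1.2
  endloop
 endfacet
 facet normal 0.923 -0.267 -0.278
  outer loop
   vertex 4.5 3.6 0.4
   vertex 5.0 4.6 1.1
   vertex 4.8 1.0 3.9
  endloop
 endfacet
 facet normal 0.435 -0.705 -0.561
  outer loop
   vertex 4.5 3.6 0.4
   vertex 4.8 1.0 3.9
   vertex 1.7 0.6 2.0
  endloop
 endfacet
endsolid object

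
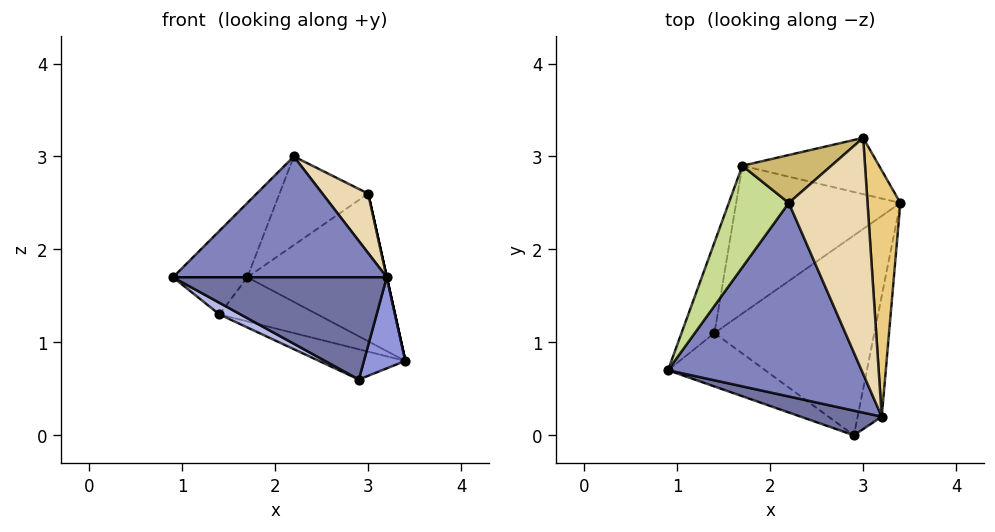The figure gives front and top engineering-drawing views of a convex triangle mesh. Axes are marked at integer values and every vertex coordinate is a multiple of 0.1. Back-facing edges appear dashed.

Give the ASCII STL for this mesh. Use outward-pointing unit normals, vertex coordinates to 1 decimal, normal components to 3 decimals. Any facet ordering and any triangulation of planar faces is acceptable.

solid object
 facet normal -0.207 -0.951 0.229
  outer loop
   vertex 3.2 0.2 1.7
   vertex 0.9 0.7 1.7
   vertex 2.9 0.0 0.6
  endloop
 endfacet
 facet normal -0.114 -0.526 0.843
  outer loop
   vertex 3.2 0.2 1.7
   vertex 2.2 2.5 3.0
   vertex 0.9 0.7 1.7
  endloop
 endfacet
 facet normal 0.958 -0.173 -0.230
  outer loop
   vertex 3.2 0.2 1.7
   vertex 2.9 0.0 0.6
   vertex 3.4 2.5 0.8
  endloop
 endfacet
 facet normal -0.522 -0.181 -0.834
  outer loop
   vertex 1.4 1.1 1.3
   vertex 2.9 0.0 0.6
   vertex 0.9 0.7 1.7
  endloop
 endfacet
 facet normal -0.332 0.141 -0.933
  outer loop
   vertex 1.4 1.1 1.3
   vertex 3.4 2.5 0.8
   vertex 2.9 0.0 0.6
  endloop
 endfacet
 facet normal -0.403 0.262 -0.877
  outer loop
   vertex 1.7 2.9 1.7
   vertex 3.4 2.5 0.8
   vertex 1.4 1.1 1.3
  endloop
 endfacet
 facet normal -0.852 0.310 0.423
  outer loop
   vertex 1.7 2.9 1.7
   vertex 0.9 0.7 1.7
   vertex 2.2 2.5 3.0
  endloop
 endfacet
 facet normal -0.722 0.263 -0.640
  outer loop
   vertex 1.7 2.9 1.7
   vertex 1.4 1.1 1.3
   vertex 0.9 0.7 1.7
  endloop
 endfacet
 facet normal 0.031 0.934 -0.356
  outer loop
   vertex 3.0 3.2 2.6
   vertex 3.4 2.5 0.8
   vertex 1.7 2.9 1.7
  endloop
 endfacet
 facet normal -0.470 0.777 0.420
  outer loop
   vertex 3.0 3.2 2.6
   vertex 1.7 2.9 1.7
   vertex 2.2 2.5 3.0
  endloop
 endfacet
 facet normal 0.976 0.000 0.217
  outer loop
   vertex 3.0 3.2 2.6
   vertex 3.2 0.2 1.7
   vertex 3.4 2.5 0.8
  endloop
 endfacet
 facet normal 0.573 -0.200 0.795
  outer loop
   vertex 3.0 3.2 2.6
   vertex 2.2 2.5 3.0
   vertex 3.2 0.2 1.7
  endloop
 endfacet
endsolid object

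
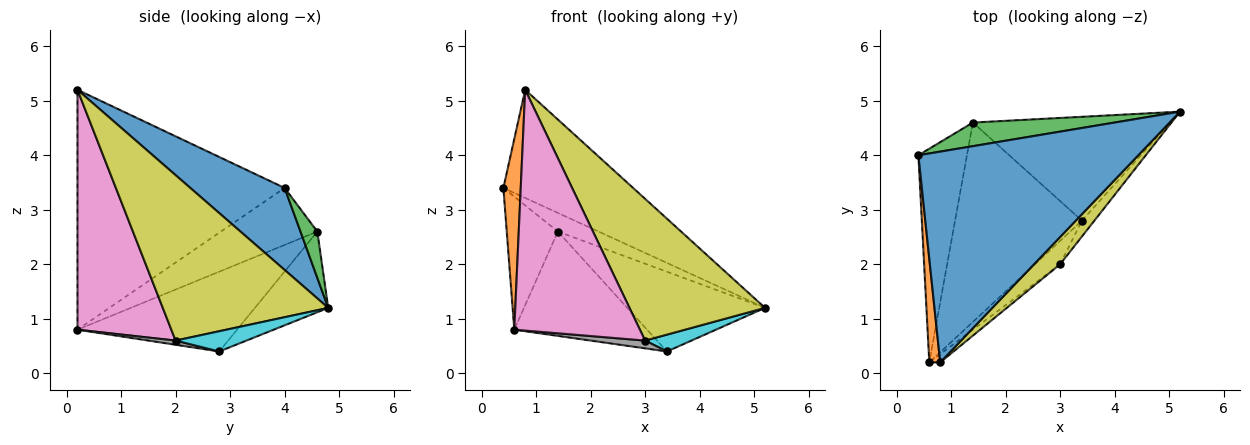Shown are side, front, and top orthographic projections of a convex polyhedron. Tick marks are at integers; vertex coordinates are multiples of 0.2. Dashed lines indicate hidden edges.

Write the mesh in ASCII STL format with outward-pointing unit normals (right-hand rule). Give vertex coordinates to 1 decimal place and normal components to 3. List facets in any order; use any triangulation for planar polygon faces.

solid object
 facet normal 0.315 0.433 0.845
  outer loop
   vertex 0.8 0.2 5.2
   vertex 5.2 4.8 1.2
   vertex 0.4 4.0 3.4
  endloop
 endfacet
 facet normal -0.995 -0.083 0.045
  outer loop
   vertex 0.6 0.2 0.8
   vertex 0.8 0.2 5.2
   vertex 0.4 4.0 3.4
  endloop
 endfacet
 facet normal 0.249 0.600 0.761
  outer loop
   vertex 1.4 4.6 2.6
   vertex 0.4 4.0 3.4
   vertex 5.2 4.8 1.2
  endloop
 endfacet
 facet normal -0.308 0.579 -0.754
  outer loop
   vertex 1.4 4.6 2.6
   vertex 5.2 4.8 1.2
   vertex 3.4 2.8 0.4
  endloop
 endfacet
 facet normal -0.706 0.374 -0.601
  outer loop
   vertex 1.4 4.6 2.6
   vertex 0.6 0.2 0.8
   vertex 0.4 4.0 3.4
  endloop
 endfacet
 facet normal -0.487 0.405 -0.774
  outer loop
   vertex 1.4 4.6 2.6
   vertex 3.4 2.8 0.4
   vertex 0.6 0.2 0.8
  endloop
 endfacet
 facet normal 0.598 -0.801 -0.027
  outer loop
   vertex 3.0 2.0 0.6
   vertex 0.8 0.2 5.2
   vertex 0.6 0.2 0.8
  endloop
 endfacet
 facet normal 0.156 -0.312 -0.937
  outer loop
   vertex 3.0 2.0 0.6
   vertex 0.6 0.2 0.8
   vertex 3.4 2.8 0.4
  endloop
 endfacet
 facet normal 0.768 -0.629 0.121
  outer loop
   vertex 3.0 2.0 0.6
   vertex 5.2 4.8 1.2
   vertex 0.8 0.2 5.2
  endloop
 endfacet
 facet normal 0.744 -0.487 -0.458
  outer loop
   vertex 3.0 2.0 0.6
   vertex 3.4 2.8 0.4
   vertex 5.2 4.8 1.2
  endloop
 endfacet
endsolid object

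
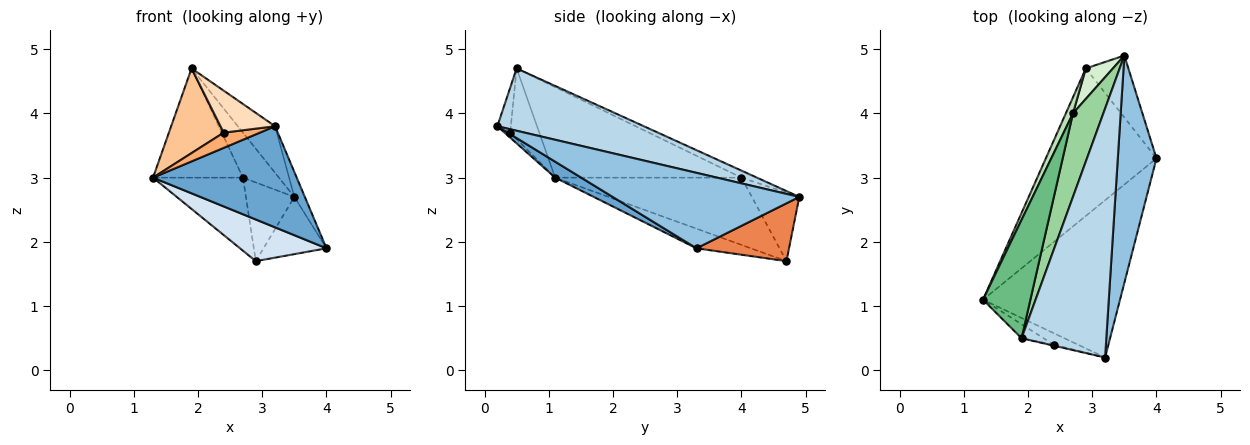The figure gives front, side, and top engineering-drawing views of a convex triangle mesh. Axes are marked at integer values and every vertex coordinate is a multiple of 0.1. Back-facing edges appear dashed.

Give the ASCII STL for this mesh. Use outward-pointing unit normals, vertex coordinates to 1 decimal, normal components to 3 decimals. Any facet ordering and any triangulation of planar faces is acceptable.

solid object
 facet normal 0.098 -0.538 -0.837
  outer loop
   vertex 3.2 0.2 3.8
   vertex 1.3 1.1 3.0
   vertex 4.0 3.3 1.9
  endloop
 endfacet
 facet normal 0.889 0.050 0.456
  outer loop
   vertex 3.5 4.9 2.7
   vertex 3.2 0.2 3.8
   vertex 4.0 3.3 1.9
  endloop
 endfacet
 facet normal 0.586 0.149 0.797
  outer loop
   vertex 1.9 0.5 4.7
   vertex 3.2 0.2 3.8
   vertex 3.5 4.9 2.7
  endloop
 endfacet
 facet normal -0.168 -0.268 -0.949
  outer loop
   vertex 2.9 4.7 1.7
   vertex 4.0 3.3 1.9
   vertex 1.3 1.1 3.0
  endloop
 endfacet
 facet normal 0.706 0.481 -0.520
  outer loop
   vertex 2.9 4.7 1.7
   vertex 3.5 4.9 2.7
   vertex 4.0 3.3 1.9
  endloop
 endfacet
 facet normal -0.123 -0.792 -0.598
  outer loop
   vertex 2.4 0.4 3.7
   vertex 1.3 1.1 3.0
   vertex 3.2 0.2 3.8
  endloop
 endfacet
 facet normal -0.464 -0.874 -0.145
  outer loop
   vertex 2.4 0.4 3.7
   vertex 1.9 0.5 4.7
   vertex 1.3 1.1 3.0
  endloop
 endfacet
 facet normal -0.240 -0.971 -0.023
  outer loop
   vertex 2.4 0.4 3.7
   vertex 3.2 0.2 3.8
   vertex 1.9 0.5 4.7
  endloop
 endfacet
 facet normal -0.815 0.393 0.426
  outer loop
   vertex 2.7 4.0 3.0
   vertex 1.3 1.1 3.0
   vertex 1.9 0.5 4.7
  endloop
 endfacet
 facet normal -0.199 0.465 0.863
  outer loop
   vertex 2.7 4.0 3.0
   vertex 1.9 0.5 4.7
   vertex 3.5 4.9 2.7
  endloop
 endfacet
 facet normal -0.896 0.433 0.095
  outer loop
   vertex 2.7 4.0 3.0
   vertex 2.9 4.7 1.7
   vertex 1.3 1.1 3.0
  endloop
 endfacet
 facet normal -0.674 0.688 0.267
  outer loop
   vertex 2.7 4.0 3.0
   vertex 3.5 4.9 2.7
   vertex 2.9 4.7 1.7
  endloop
 endfacet
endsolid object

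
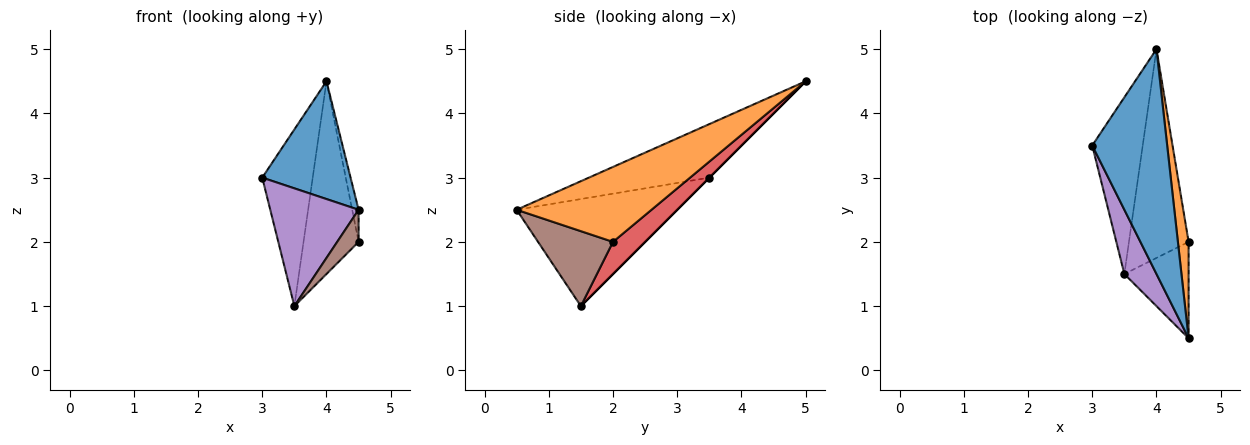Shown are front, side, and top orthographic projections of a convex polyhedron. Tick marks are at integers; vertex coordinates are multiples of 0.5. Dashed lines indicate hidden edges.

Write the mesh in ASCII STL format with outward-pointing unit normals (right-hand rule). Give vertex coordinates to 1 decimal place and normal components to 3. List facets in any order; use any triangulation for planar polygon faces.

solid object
 facet normal -0.535 -0.392 0.749
  outer loop
   vertex 4.5 0.5 2.5
   vertex 4.0 5.0 4.5
   vertex 3.0 3.5 3.0
  endloop
 endfacet
 facet normal 0.989 0.047 0.141
  outer loop
   vertex 4.5 0.5 2.5
   vertex 4.5 2.0 2.0
   vertex 4.0 5.0 4.5
  endloop
 endfacet
 facet normal 0.000 0.707 -0.707
  outer loop
   vertex 3.5 1.5 1.0
   vertex 3.0 3.5 3.0
   vertex 4.0 5.0 4.5
  endloop
 endfacet
 facet normal 0.368 0.631 -0.683
  outer loop
   vertex 3.5 1.5 1.0
   vertex 4.0 5.0 4.5
   vertex 4.5 2.0 2.0
  endloop
 endfacet
 facet normal -0.847 -0.466 0.254
  outer loop
   vertex 3.5 1.5 1.0
   vertex 4.5 0.5 2.5
   vertex 3.0 3.5 3.0
  endloop
 endfacet
 facet normal 0.742 -0.212 -0.636
  outer loop
   vertex 3.5 1.5 1.0
   vertex 4.5 2.0 2.0
   vertex 4.5 0.5 2.5
  endloop
 endfacet
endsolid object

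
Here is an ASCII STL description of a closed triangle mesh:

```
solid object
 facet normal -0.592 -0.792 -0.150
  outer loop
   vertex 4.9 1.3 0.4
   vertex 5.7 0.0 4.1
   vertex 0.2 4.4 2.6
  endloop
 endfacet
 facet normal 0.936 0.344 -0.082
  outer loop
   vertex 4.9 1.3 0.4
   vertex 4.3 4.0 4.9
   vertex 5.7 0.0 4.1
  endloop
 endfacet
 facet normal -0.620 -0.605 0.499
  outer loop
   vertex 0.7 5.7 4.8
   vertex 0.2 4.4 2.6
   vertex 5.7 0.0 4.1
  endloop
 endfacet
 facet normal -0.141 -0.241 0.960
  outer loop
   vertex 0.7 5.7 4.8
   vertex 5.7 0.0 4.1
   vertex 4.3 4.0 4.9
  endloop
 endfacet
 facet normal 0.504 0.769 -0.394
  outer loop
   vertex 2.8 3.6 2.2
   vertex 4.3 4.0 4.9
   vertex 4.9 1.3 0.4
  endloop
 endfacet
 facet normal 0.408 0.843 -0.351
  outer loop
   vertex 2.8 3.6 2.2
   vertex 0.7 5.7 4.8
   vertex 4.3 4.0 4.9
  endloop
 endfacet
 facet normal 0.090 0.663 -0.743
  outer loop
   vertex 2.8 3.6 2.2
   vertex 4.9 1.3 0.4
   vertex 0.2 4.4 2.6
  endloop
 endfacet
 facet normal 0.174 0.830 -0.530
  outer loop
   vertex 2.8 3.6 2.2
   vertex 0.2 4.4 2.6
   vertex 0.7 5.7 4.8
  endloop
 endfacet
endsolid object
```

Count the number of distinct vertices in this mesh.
6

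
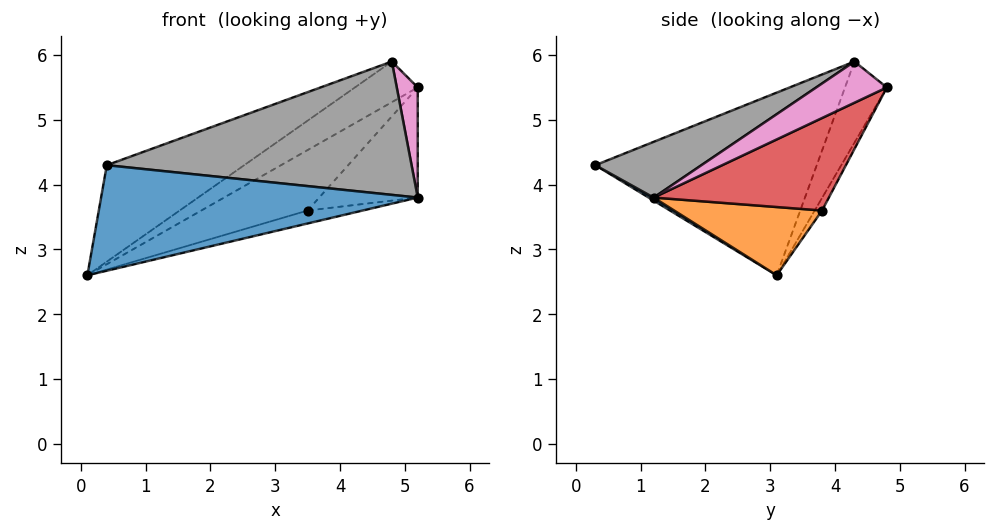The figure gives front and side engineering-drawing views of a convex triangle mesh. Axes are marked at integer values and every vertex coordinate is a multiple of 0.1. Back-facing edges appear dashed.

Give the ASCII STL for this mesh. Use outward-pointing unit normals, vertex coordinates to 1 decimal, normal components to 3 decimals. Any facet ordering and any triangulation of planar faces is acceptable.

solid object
 facet normal 0.008 -0.518 -0.855
  outer loop
   vertex 0.4 0.3 4.3
   vertex 0.1 3.1 2.6
   vertex 5.2 1.2 3.8
  endloop
 endfacet
 facet normal 0.262 0.098 -0.960
  outer loop
   vertex 3.5 3.8 3.6
   vertex 5.2 1.2 3.8
   vertex 0.1 3.1 2.6
  endloop
 endfacet
 facet normal -0.063 0.905 -0.420
  outer loop
   vertex 3.5 3.8 3.6
   vertex 0.1 3.1 2.6
   vertex 5.2 4.8 5.5
  endloop
 endfacet
 facet normal 0.605 0.340 -0.720
  outer loop
   vertex 3.5 3.8 3.6
   vertex 5.2 4.8 5.5
   vertex 5.2 1.2 3.8
  endloop
 endfacet
 facet normal -0.498 0.749 0.437
  outer loop
   vertex 4.8 4.3 5.9
   vertex 5.2 4.8 5.5
   vertex 0.1 3.1 2.6
  endloop
 endfacet
 facet normal -0.595 0.369 0.714
  outer loop
   vertex 4.8 4.3 5.9
   vertex 0.1 3.1 2.6
   vertex 0.4 0.3 4.3
  endloop
 endfacet
 facet normal 0.821 -0.244 0.516
  outer loop
   vertex 4.8 4.3 5.9
   vertex 5.2 1.2 3.8
   vertex 5.2 4.8 5.5
  endloop
 endfacet
 facet normal 0.186 -0.534 0.824
  outer loop
   vertex 4.8 4.3 5.9
   vertex 0.4 0.3 4.3
   vertex 5.2 1.2 3.8
  endloop
 endfacet
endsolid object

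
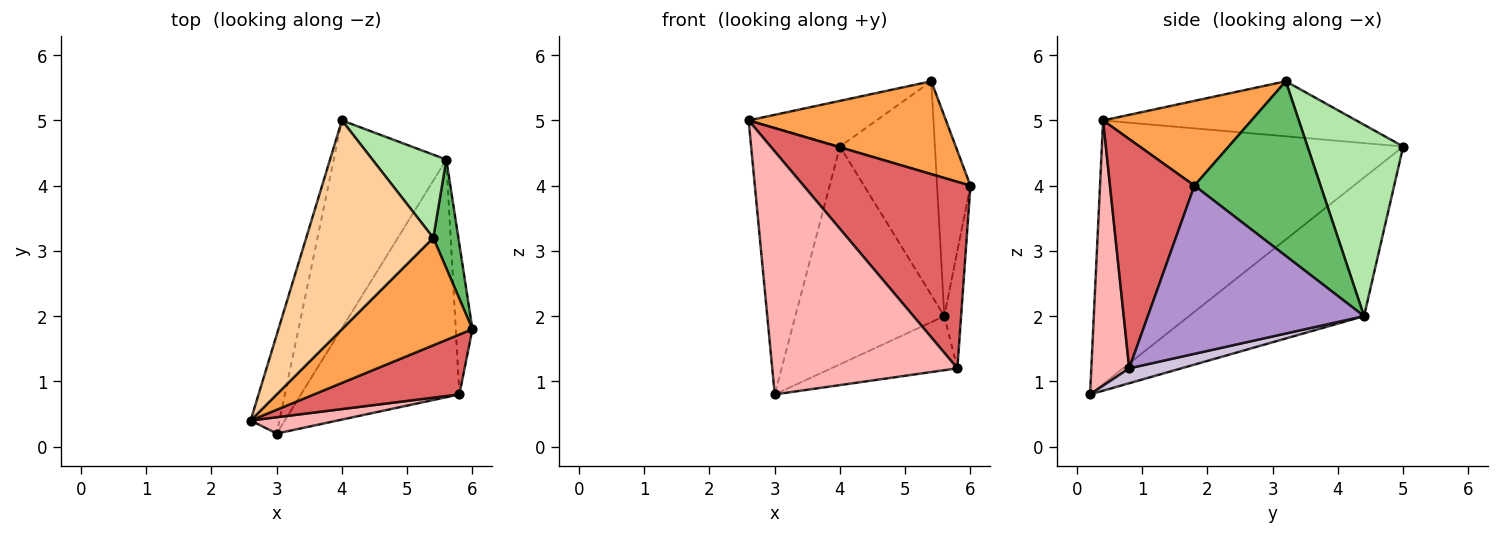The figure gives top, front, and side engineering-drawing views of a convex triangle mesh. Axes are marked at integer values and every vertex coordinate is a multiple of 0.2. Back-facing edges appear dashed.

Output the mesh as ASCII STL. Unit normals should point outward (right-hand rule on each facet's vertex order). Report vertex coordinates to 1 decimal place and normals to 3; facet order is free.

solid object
 facet normal -0.954 0.281 -0.104
  outer loop
   vertex 3.0 0.2 0.8
   vertex 2.6 0.4 5.0
   vertex 4.0 5.0 4.6
  endloop
 endfacet
 facet normal -0.648 0.551 -0.526
  outer loop
   vertex 5.6 4.4 2.0
   vertex 3.0 0.2 0.8
   vertex 4.0 5.0 4.6
  endloop
 endfacet
 facet normal 0.441 -0.587 0.679
  outer loop
   vertex 5.4 3.2 5.6
   vertex 2.6 0.4 5.0
   vertex 6.0 1.8 4.0
  endloop
 endfacet
 facet normal -0.390 0.197 0.900
  outer loop
   vertex 5.4 3.2 5.6
   vertex 4.0 5.0 4.6
   vertex 2.6 0.4 5.0
  endloop
 endfacet
 facet normal 0.958 0.253 0.138
  outer loop
   vertex 5.4 3.2 5.6
   vertex 6.0 1.8 4.0
   vertex 5.6 4.4 2.0
  endloop
 endfacet
 facet normal 0.685 0.679 0.264
  outer loop
   vertex 5.4 3.2 5.6
   vertex 5.6 4.4 2.0
   vertex 4.0 5.0 4.6
  endloop
 endfacet
 facet normal 0.434 -0.858 0.275
  outer loop
   vertex 5.8 0.8 1.2
   vertex 6.0 1.8 4.0
   vertex 2.6 0.4 5.0
  endloop
 endfacet
 facet normal 0.200 -0.978 0.066
  outer loop
   vertex 5.8 0.8 1.2
   vertex 2.6 0.4 5.0
   vertex 3.0 0.2 0.8
  endloop
 endfacet
 facet normal 0.992 0.077 -0.098
  outer loop
   vertex 5.8 0.8 1.2
   vertex 5.6 4.4 2.0
   vertex 6.0 1.8 4.0
  endloop
 endfacet
 facet normal 0.091 0.221 -0.971
  outer loop
   vertex 5.8 0.8 1.2
   vertex 3.0 0.2 0.8
   vertex 5.6 4.4 2.0
  endloop
 endfacet
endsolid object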